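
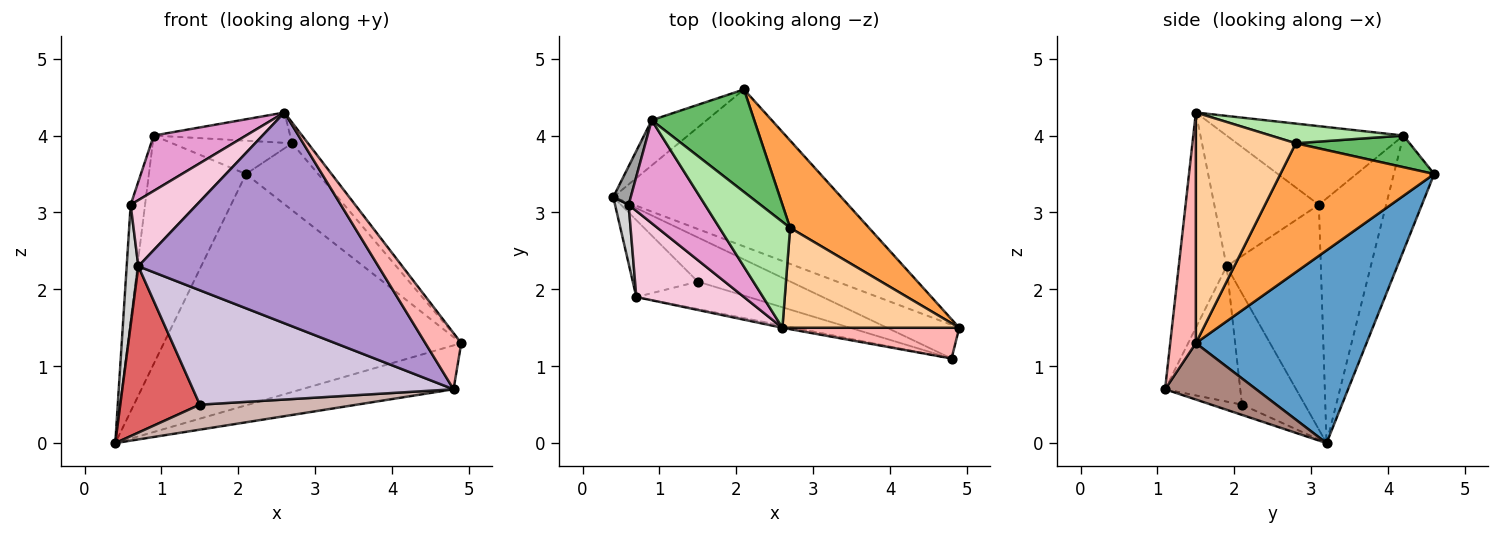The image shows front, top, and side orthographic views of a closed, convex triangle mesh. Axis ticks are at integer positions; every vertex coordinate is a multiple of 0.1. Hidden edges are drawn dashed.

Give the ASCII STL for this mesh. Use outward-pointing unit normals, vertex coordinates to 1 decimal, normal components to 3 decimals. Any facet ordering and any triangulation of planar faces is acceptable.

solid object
 facet normal 0.429 0.747 -0.507
  outer loop
   vertex 2.1 4.6 3.5
   vertex 4.9 1.5 1.3
   vertex 0.4 3.2 0.0
  endloop
 endfacet
 facet normal -0.378 0.908 -0.180
  outer loop
   vertex 0.9 4.2 4.0
   vertex 2.1 4.6 3.5
   vertex 0.4 3.2 0.0
  endloop
 endfacet
 facet normal 0.792 0.372 0.484
  outer loop
   vertex 2.7 2.8 3.9
   vertex 4.9 1.5 1.3
   vertex 2.1 4.6 3.5
  endloop
 endfacet
 facet normal 0.787 0.125 0.604
  outer loop
   vertex 2.7 2.8 3.9
   vertex 2.6 1.5 4.3
   vertex 4.9 1.5 1.3
  endloop
 endfacet
 facet normal 0.281 0.297 0.913
  outer loop
   vertex 2.7 2.8 3.9
   vertex 2.1 4.6 3.5
   vertex 0.9 4.2 4.0
  endloop
 endfacet
 facet normal 0.258 0.266 0.929
  outer loop
   vertex 2.7 2.8 3.9
   vertex 0.9 4.2 4.0
   vertex 2.6 1.5 4.3
  endloop
 endfacet
 facet normal -0.583 -0.738 -0.341
  outer loop
   vertex 1.5 2.1 0.5
   vertex 0.7 1.9 2.3
   vertex 0.4 3.2 0.0
  endloop
 endfacet
 facet normal 0.531 -0.743 0.407
  outer loop
   vertex 4.8 1.1 0.7
   vertex 4.9 1.5 1.3
   vertex 2.6 1.5 4.3
  endloop
 endfacet
 facet normal -0.195 -0.981 -0.010
  outer loop
   vertex 4.8 1.1 0.7
   vertex 2.6 1.5 4.3
   vertex 0.7 1.9 2.3
  endloop
 endfacet
 facet normal -0.270 -0.936 -0.224
  outer loop
   vertex 4.8 1.1 0.7
   vertex 0.7 1.9 2.3
   vertex 1.5 2.1 0.5
  endloop
 endfacet
 facet normal 0.429 0.717 -0.549
  outer loop
   vertex 4.8 1.1 0.7
   vertex 0.4 3.2 0.0
   vertex 4.9 1.5 1.3
  endloop
 endfacet
 facet normal -0.096 -0.490 -0.867
  outer loop
   vertex 4.8 1.1 0.7
   vertex 1.5 2.1 0.5
   vertex 0.4 3.2 0.0
  endloop
 endfacet
 facet normal -0.672 -0.351 0.652
  outer loop
   vertex 0.6 3.1 3.1
   vertex 2.6 1.5 4.3
   vertex 0.9 4.2 4.0
  endloop
 endfacet
 facet normal -0.694 -0.439 0.571
  outer loop
   vertex 0.6 3.1 3.1
   vertex 0.7 1.9 2.3
   vertex 2.6 1.5 4.3
  endloop
 endfacet
 facet normal -0.975 0.209 0.070
  outer loop
   vertex 0.6 3.1 3.1
   vertex 0.9 4.2 4.0
   vertex 0.4 3.2 0.0
  endloop
 endfacet
 facet normal -0.991 -0.123 0.060
  outer loop
   vertex 0.6 3.1 3.1
   vertex 0.4 3.2 0.0
   vertex 0.7 1.9 2.3
  endloop
 endfacet
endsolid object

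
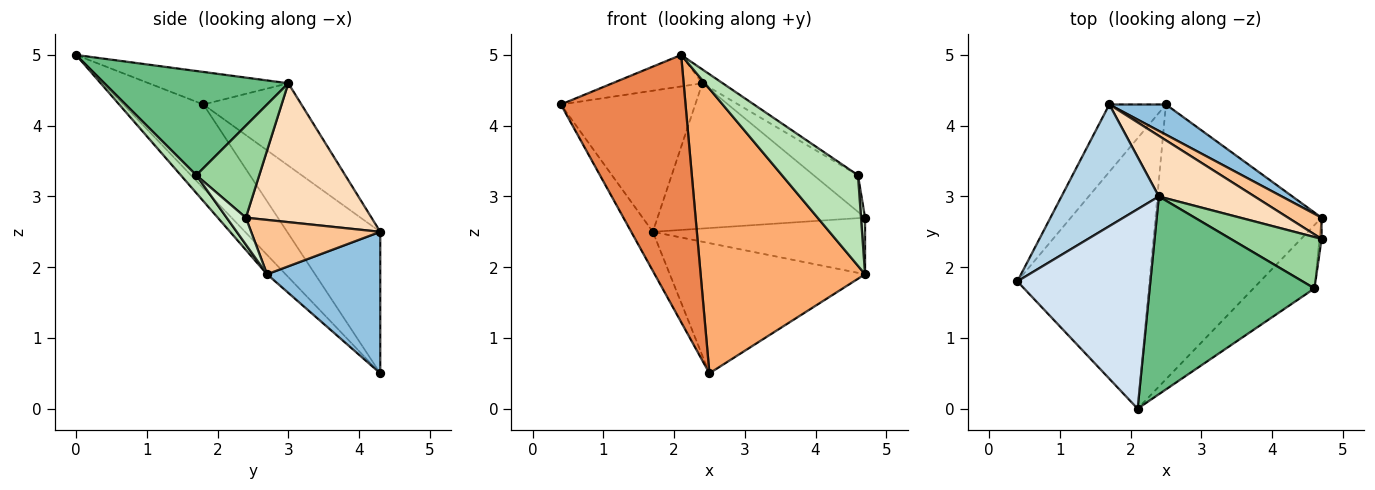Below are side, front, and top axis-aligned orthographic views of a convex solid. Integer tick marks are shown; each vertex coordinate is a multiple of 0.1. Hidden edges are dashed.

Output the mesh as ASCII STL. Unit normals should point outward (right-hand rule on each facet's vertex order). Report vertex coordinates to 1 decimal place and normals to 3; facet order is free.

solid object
 facet normal -0.908 0.211 -0.363
  outer loop
   vertex 2.5 4.3 0.5
   vertex 0.4 1.8 4.3
   vertex 1.7 4.3 2.5
  endloop
 endfacet
 facet normal 0.492 0.848 0.197
  outer loop
   vertex 2.5 4.3 0.5
   vertex 1.7 4.3 2.5
   vertex 4.7 2.7 1.9
  endloop
 endfacet
 facet normal -0.484 0.663 0.572
  outer loop
   vertex 2.4 3.0 4.6
   vertex 1.7 4.3 2.5
   vertex 0.4 1.8 4.3
  endloop
 endfacet
 facet normal -0.235 0.152 0.960
  outer loop
   vertex 2.1 0.0 5.0
   vertex 2.4 3.0 4.6
   vertex 0.4 1.8 4.3
  endloop
 endfacet
 facet normal -0.411 -0.641 -0.649
  outer loop
   vertex 2.1 0.0 5.0
   vertex 0.4 1.8 4.3
   vertex 2.5 4.3 0.5
  endloop
 endfacet
 facet normal -0.081 -0.717 -0.692
  outer loop
   vertex 2.1 0.0 5.0
   vertex 2.5 4.3 0.5
   vertex 4.7 2.7 1.9
  endloop
 endfacet
 facet normal 0.495 0.814 0.305
  outer loop
   vertex 4.7 2.4 2.7
   vertex 4.7 2.7 1.9
   vertex 1.7 4.3 2.5
  endloop
 endfacet
 facet normal 0.488 0.806 0.336
  outer loop
   vertex 4.7 2.4 2.7
   vertex 1.7 4.3 2.5
   vertex 2.4 3.0 4.6
  endloop
 endfacet
 facet normal 0.534 0.059 0.844
  outer loop
   vertex 4.6 1.7 3.3
   vertex 2.4 3.0 4.6
   vertex 2.1 0.0 5.0
  endloop
 endfacet
 facet normal 0.636 0.448 0.628
  outer loop
   vertex 4.6 1.7 3.3
   vertex 4.7 2.4 2.7
   vertex 2.4 3.0 4.6
  endloop
 endfacet
 facet normal 0.165 -0.808 -0.565
  outer loop
   vertex 4.6 1.7 3.3
   vertex 2.1 0.0 5.0
   vertex 4.7 2.7 1.9
  endloop
 endfacet
 facet normal 0.976 -0.205 -0.077
  outer loop
   vertex 4.6 1.7 3.3
   vertex 4.7 2.7 1.9
   vertex 4.7 2.4 2.7
  endloop
 endfacet
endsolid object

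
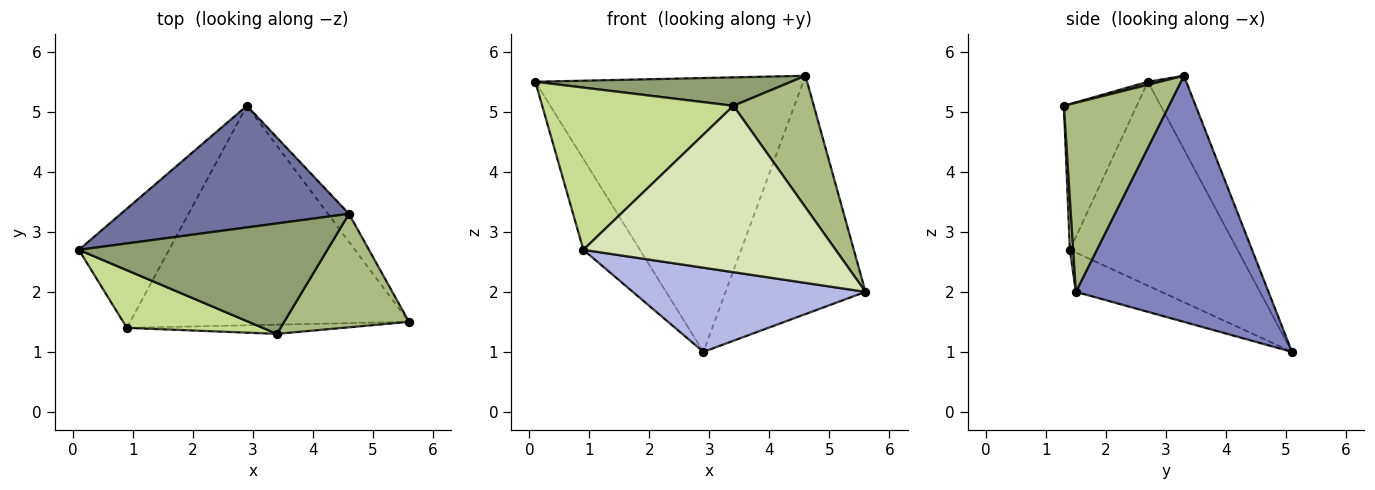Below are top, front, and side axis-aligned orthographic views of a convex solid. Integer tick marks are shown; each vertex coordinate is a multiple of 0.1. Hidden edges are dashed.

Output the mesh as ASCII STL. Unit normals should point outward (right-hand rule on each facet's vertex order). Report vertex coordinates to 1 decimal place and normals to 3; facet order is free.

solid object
 facet normal -0.130 0.906 0.403
  outer loop
   vertex 4.6 3.3 5.6
   vertex 2.9 5.1 1.0
   vertex 0.1 2.7 5.5
  endloop
 endfacet
 facet normal 0.807 0.586 -0.069
  outer loop
   vertex 4.6 3.3 5.6
   vertex 5.6 1.5 2.0
   vertex 2.9 5.1 1.0
  endloop
 endfacet
 facet normal -0.874 0.295 -0.387
  outer loop
   vertex 0.9 1.4 2.7
   vertex 0.1 2.7 5.5
   vertex 2.9 5.1 1.0
  endloop
 endfacet
 facet normal -0.130 -0.355 -0.926
  outer loop
   vertex 0.9 1.4 2.7
   vertex 2.9 5.1 1.0
   vertex 5.6 1.5 2.0
  endloop
 endfacet
 facet normal 0.012 -0.249 0.968
  outer loop
   vertex 3.4 1.3 5.1
   vertex 4.6 3.3 5.6
   vertex 0.1 2.7 5.5
  endloop
 endfacet
 facet normal 0.703 -0.538 0.464
  outer loop
   vertex 3.4 1.3 5.1
   vertex 5.6 1.5 2.0
   vertex 4.6 3.3 5.6
  endloop
 endfacet
 facet normal -0.338 -0.887 0.315
  outer loop
   vertex 3.4 1.3 5.1
   vertex 0.1 2.7 5.5
   vertex 0.9 1.4 2.7
  endloop
 endfacet
 facet normal 0.013 -0.998 -0.055
  outer loop
   vertex 3.4 1.3 5.1
   vertex 0.9 1.4 2.7
   vertex 5.6 1.5 2.0
  endloop
 endfacet
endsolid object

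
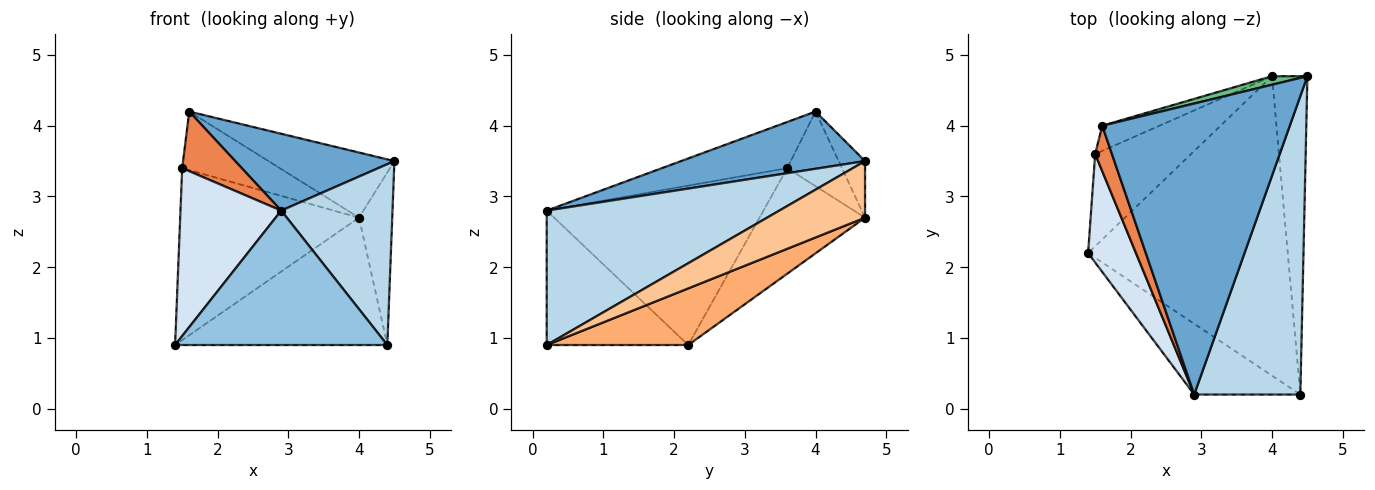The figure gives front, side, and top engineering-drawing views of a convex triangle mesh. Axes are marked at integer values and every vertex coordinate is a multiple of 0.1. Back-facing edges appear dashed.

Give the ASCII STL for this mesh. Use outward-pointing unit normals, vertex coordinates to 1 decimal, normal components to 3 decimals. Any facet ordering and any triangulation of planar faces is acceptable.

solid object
 facet normal 0.283 -0.245 0.927
  outer loop
   vertex 1.6 4.0 4.2
   vertex 2.9 0.2 2.8
   vertex 4.5 4.7 3.5
  endloop
 endfacet
 facet normal -0.508 -0.762 -0.401
  outer loop
   vertex 4.4 0.2 0.9
   vertex 2.9 0.2 2.8
   vertex 1.4 2.2 0.9
  endloop
 endfacet
 facet normal 0.735 -0.351 0.580
  outer loop
   vertex 4.4 0.2 0.9
   vertex 4.5 4.7 3.5
   vertex 2.9 0.2 2.8
  endloop
 endfacet
 facet normal -0.875 -0.407 0.263
  outer loop
   vertex 1.5 3.6 3.4
   vertex 1.4 2.2 0.9
   vertex 2.9 0.2 2.8
  endloop
 endfacet
 facet normal -0.858 -0.408 0.311
  outer loop
   vertex 1.5 3.6 3.4
   vertex 2.9 0.2 2.8
   vertex 1.6 4.0 4.2
  endloop
 endfacet
 facet normal 0.252 0.379 -0.890
  outer loop
   vertex 4.0 4.7 2.7
   vertex 4.4 0.2 0.9
   vertex 1.4 2.2 0.9
  endloop
 endfacet
 facet normal 0.815 0.276 -0.509
  outer loop
   vertex 4.0 4.7 2.7
   vertex 4.5 4.7 3.5
   vertex 4.4 0.2 0.9
  endloop
 endfacet
 facet normal -0.461 0.782 -0.419
  outer loop
   vertex 4.0 4.7 2.7
   vertex 1.4 2.2 0.9
   vertex 1.5 3.6 3.4
  endloop
 endfacet
 facet normal -0.204 0.971 0.127
  outer loop
   vertex 4.0 4.7 2.7
   vertex 1.6 4.0 4.2
   vertex 4.5 4.7 3.5
  endloop
 endfacet
 facet normal -0.458 0.817 -0.351
  outer loop
   vertex 4.0 4.7 2.7
   vertex 1.5 3.6 3.4
   vertex 1.6 4.0 4.2
  endloop
 endfacet
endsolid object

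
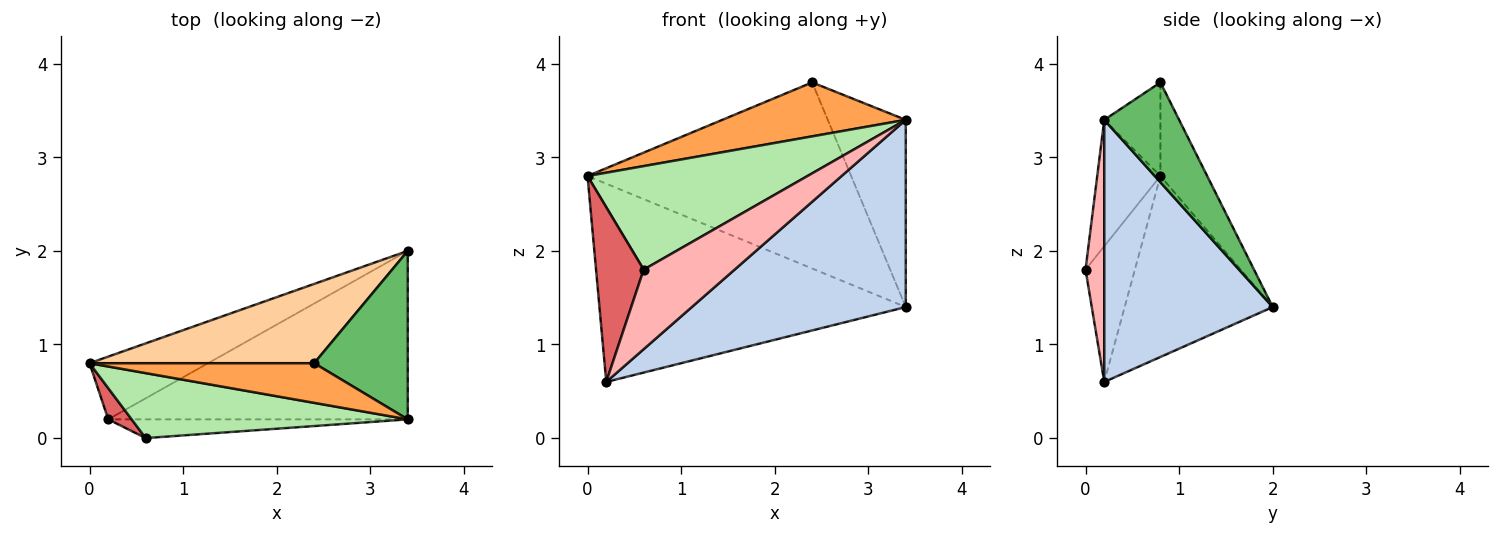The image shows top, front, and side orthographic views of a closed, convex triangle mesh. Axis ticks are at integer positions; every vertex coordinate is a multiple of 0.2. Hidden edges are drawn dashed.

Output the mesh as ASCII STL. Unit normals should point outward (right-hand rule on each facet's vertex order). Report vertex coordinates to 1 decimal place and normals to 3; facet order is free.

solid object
 facet normal -0.418 0.866 -0.274
  outer loop
   vertex 0.2 0.2 0.6
   vertex 0.0 0.8 2.8
   vertex 3.4 2.0 1.4
  endloop
 endfacet
 facet normal 0.505 -0.641 -0.577
  outer loop
   vertex 0.2 0.2 0.6
   vertex 3.4 2.0 1.4
   vertex 3.4 0.2 3.4
  endloop
 endfacet
 facet normal -0.240 -0.782 0.575
  outer loop
   vertex 2.4 0.8 3.8
   vertex 0.0 0.8 2.8
   vertex 3.4 0.2 3.4
  endloop
 endfacet
 facet normal -0.161 0.908 0.387
  outer loop
   vertex 2.4 0.8 3.8
   vertex 3.4 2.0 1.4
   vertex 0.0 0.8 2.8
  endloop
 endfacet
 facet normal 0.581 0.605 0.545
  outer loop
   vertex 2.4 0.8 3.8
   vertex 3.4 0.2 3.4
   vertex 3.4 2.0 1.4
  endloop
 endfacet
 facet normal -0.236 -0.823 0.517
  outer loop
   vertex 0.6 0.0 1.8
   vertex 3.4 0.2 3.4
   vertex 0.0 0.8 2.8
  endloop
 endfacet
 facet normal -0.714 -0.689 0.123
  outer loop
   vertex 0.6 0.0 1.8
   vertex 0.0 0.8 2.8
   vertex 0.2 0.2 0.6
  endloop
 endfacet
 facet normal 0.197 -0.954 -0.225
  outer loop
   vertex 0.6 0.0 1.8
   vertex 0.2 0.2 0.6
   vertex 3.4 0.2 3.4
  endloop
 endfacet
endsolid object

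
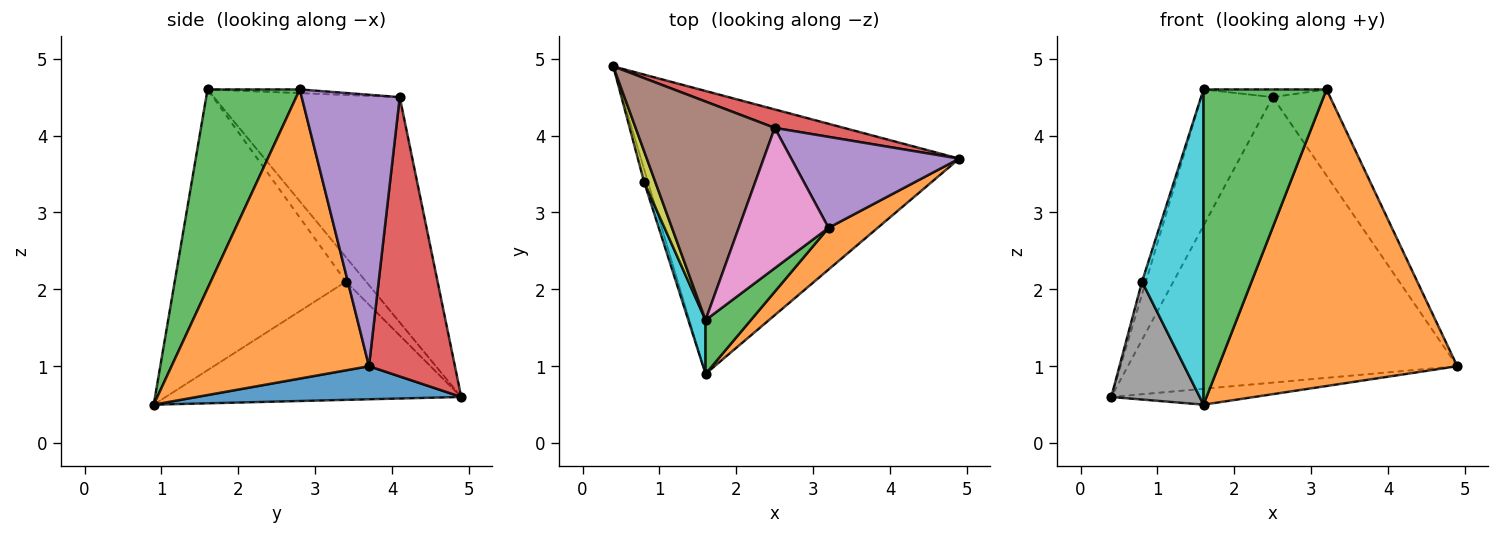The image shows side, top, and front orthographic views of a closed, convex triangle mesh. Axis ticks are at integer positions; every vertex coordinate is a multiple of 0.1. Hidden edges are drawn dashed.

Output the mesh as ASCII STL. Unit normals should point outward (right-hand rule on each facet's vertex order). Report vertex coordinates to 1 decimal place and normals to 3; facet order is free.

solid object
 facet normal 0.103 0.056 -0.993
  outer loop
   vertex 1.6 0.9 0.5
   vertex 0.4 4.9 0.6
   vertex 4.9 3.7 1.0
  endloop
 endfacet
 facet normal 0.634 -0.766 0.108
  outer loop
   vertex 3.2 2.8 4.6
   vertex 1.6 0.9 0.5
   vertex 4.9 3.7 1.0
  endloop
 endfacet
 facet normal 0.594 -0.793 0.135
  outer loop
   vertex 1.6 1.6 4.6
   vertex 1.6 0.9 0.5
   vertex 3.2 2.8 4.6
  endloop
 endfacet
 facet normal 0.252 0.966 0.062
  outer loop
   vertex 2.5 4.1 4.5
   vertex 4.9 3.7 1.0
   vertex 0.4 4.9 0.6
  endloop
 endfacet
 facet normal 0.761 0.446 0.471
  outer loop
   vertex 2.5 4.1 4.5
   vertex 3.2 2.8 4.6
   vertex 4.9 3.7 1.0
  endloop
 endfacet
 facet normal -0.809 0.311 0.499
  outer loop
   vertex 2.5 4.1 4.5
   vertex 0.4 4.9 0.6
   vertex 1.6 1.6 4.6
  endloop
 endfacet
 facet normal -0.041 0.055 0.998
  outer loop
   vertex 2.5 4.1 4.5
   vertex 1.6 1.6 4.6
   vertex 3.2 2.8 4.6
  endloop
 endfacet
 facet normal -0.958 -0.286 -0.031
  outer loop
   vertex 0.8 3.4 2.1
   vertex 0.4 4.9 0.6
   vertex 1.6 0.9 0.5
  endloop
 endfacet
 facet normal -0.896 0.171 0.410
  outer loop
   vertex 0.8 3.4 2.1
   vertex 1.6 1.6 4.6
   vertex 0.4 4.9 0.6
  endloop
 endfacet
 facet normal -0.940 -0.338 0.058
  outer loop
   vertex 0.8 3.4 2.1
   vertex 1.6 0.9 0.5
   vertex 1.6 1.6 4.6
  endloop
 endfacet
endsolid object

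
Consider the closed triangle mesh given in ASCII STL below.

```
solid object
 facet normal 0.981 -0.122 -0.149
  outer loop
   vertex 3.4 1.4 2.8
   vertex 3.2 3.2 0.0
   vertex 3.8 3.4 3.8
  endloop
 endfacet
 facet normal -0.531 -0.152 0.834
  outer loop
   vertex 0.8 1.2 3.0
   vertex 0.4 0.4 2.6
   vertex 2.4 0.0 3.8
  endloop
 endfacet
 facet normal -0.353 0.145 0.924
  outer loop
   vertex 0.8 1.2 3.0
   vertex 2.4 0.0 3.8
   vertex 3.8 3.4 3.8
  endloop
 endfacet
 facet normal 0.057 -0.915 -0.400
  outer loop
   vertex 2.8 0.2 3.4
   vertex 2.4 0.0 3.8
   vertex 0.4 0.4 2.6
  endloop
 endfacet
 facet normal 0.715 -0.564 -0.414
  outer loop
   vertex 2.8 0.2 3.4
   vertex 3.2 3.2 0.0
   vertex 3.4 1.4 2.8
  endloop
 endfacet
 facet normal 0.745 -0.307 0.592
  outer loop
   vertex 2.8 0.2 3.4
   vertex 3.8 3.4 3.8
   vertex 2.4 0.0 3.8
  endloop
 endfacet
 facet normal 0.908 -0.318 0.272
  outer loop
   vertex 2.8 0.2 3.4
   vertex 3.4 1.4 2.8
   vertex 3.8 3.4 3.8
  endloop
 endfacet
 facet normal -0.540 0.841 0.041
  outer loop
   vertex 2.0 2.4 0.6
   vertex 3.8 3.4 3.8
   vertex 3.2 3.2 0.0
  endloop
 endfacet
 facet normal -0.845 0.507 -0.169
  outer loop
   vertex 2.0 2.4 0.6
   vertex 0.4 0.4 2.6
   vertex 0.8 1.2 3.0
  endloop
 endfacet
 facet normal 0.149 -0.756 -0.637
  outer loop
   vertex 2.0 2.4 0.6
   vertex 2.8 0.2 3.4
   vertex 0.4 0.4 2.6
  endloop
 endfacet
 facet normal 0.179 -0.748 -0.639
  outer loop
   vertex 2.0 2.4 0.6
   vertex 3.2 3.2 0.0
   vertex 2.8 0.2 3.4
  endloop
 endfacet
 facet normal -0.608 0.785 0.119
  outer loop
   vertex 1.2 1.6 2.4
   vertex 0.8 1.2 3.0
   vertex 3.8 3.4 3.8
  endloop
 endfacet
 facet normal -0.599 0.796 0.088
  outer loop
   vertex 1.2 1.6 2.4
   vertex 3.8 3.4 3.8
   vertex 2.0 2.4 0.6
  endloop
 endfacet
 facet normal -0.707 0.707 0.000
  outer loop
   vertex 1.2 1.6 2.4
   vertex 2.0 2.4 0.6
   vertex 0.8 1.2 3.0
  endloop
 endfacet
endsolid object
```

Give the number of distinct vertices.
9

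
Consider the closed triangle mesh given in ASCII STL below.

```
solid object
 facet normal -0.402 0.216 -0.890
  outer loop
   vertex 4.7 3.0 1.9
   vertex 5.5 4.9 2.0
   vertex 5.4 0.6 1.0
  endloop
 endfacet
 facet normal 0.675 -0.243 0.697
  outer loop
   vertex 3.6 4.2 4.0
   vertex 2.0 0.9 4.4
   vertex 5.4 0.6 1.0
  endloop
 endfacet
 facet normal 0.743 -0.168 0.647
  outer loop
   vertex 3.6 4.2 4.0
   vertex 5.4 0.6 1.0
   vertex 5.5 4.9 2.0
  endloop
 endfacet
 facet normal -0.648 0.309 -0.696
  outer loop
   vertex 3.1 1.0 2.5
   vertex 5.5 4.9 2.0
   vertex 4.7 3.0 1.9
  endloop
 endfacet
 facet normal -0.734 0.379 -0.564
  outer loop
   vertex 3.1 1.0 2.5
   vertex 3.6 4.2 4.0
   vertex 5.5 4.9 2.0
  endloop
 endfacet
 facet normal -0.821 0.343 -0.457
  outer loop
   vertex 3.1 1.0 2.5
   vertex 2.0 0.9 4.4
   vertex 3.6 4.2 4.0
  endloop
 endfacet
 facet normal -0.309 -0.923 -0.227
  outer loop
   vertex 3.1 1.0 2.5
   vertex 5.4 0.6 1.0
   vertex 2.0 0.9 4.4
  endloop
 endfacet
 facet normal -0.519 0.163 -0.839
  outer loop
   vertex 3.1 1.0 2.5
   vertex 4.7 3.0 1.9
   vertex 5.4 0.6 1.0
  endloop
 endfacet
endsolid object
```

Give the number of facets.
8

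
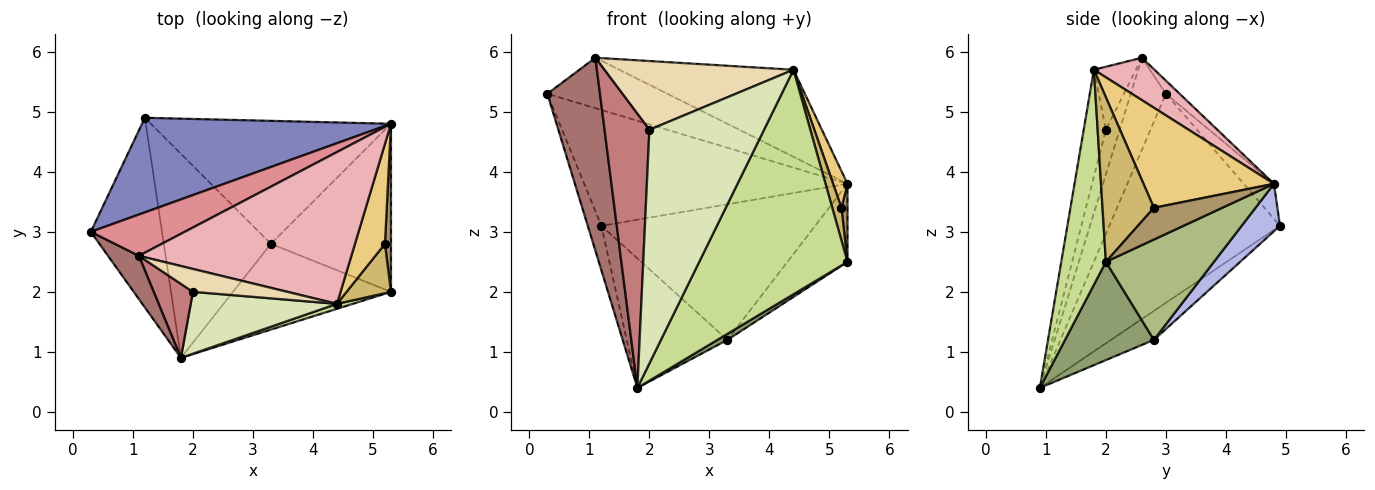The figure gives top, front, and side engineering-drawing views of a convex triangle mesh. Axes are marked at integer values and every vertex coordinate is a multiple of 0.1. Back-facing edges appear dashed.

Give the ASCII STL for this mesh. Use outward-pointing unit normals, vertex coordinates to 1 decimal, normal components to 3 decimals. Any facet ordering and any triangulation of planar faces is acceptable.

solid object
 facet normal -0.944 0.075 -0.321
  outer loop
   vertex 1.8 0.9 0.4
   vertex 0.3 3.0 5.3
   vertex 1.2 4.9 3.1
  endloop
 endfacet
 facet normal -0.089 0.772 0.630
  outer loop
   vertex 5.3 4.8 3.8
   vertex 1.2 4.9 3.1
   vertex 0.3 3.0 5.3
  endloop
 endfacet
 facet normal -0.223 0.522 -0.823
  outer loop
   vertex 3.3 2.8 1.2
   vertex 1.8 0.9 0.4
   vertex 1.2 4.9 3.1
  endloop
 endfacet
 facet normal 0.132 0.734 -0.666
  outer loop
   vertex 3.3 2.8 1.2
   vertex 1.2 4.9 3.1
   vertex 5.3 4.8 3.8
  endloop
 endfacet
 facet normal 0.527 -0.059 -0.848
  outer loop
   vertex 3.3 2.8 1.2
   vertex 5.3 2.0 2.5
   vertex 1.8 0.9 0.4
  endloop
 endfacet
 facet normal 0.604 0.336 -0.723
  outer loop
   vertex 3.3 2.8 1.2
   vertex 5.3 4.8 3.8
   vertex 5.3 2.0 2.5
  endloop
 endfacet
 facet normal 0.288 -0.957 0.021
  outer loop
   vertex 4.4 1.8 5.7
   vertex 1.8 0.9 0.4
   vertex 5.3 2.0 2.5
  endloop
 endfacet
 facet normal -0.184 -0.950 0.252
  outer loop
   vertex 4.4 1.8 5.7
   vertex 2.0 2.0 4.7
   vertex 1.8 0.9 0.4
  endloop
 endfacet
 facet normal 0.979 -0.086 0.185
  outer loop
   vertex 5.2 2.8 3.4
   vertex 5.3 2.0 2.5
   vertex 5.3 4.8 3.8
  endloop
 endfacet
 facet normal 0.951 -0.170 0.257
  outer loop
   vertex 5.2 2.8 3.4
   vertex 4.4 1.8 5.7
   vertex 5.3 2.0 2.5
  endloop
 endfacet
 facet normal 0.953 -0.105 0.286
  outer loop
   vertex 5.2 2.8 3.4
   vertex 5.3 4.8 3.8
   vertex 4.4 1.8 5.7
  endloop
 endfacet
 facet normal -0.206 -0.928 0.309
  outer loop
   vertex 1.1 2.6 5.9
   vertex 2.0 2.0 4.7
   vertex 4.4 1.8 5.7
  endloop
 endfacet
 facet normal -0.546 -0.817 0.183
  outer loop
   vertex 1.1 2.6 5.9
   vertex 0.3 3.0 5.3
   vertex 1.8 0.9 0.4
  endloop
 endfacet
 facet normal -0.284 -0.926 0.250
  outer loop
   vertex 1.1 2.6 5.9
   vertex 1.8 0.9 0.4
   vertex 2.0 2.0 4.7
  endloop
 endfacet
 facet normal -0.088 0.771 0.631
  outer loop
   vertex 1.1 2.6 5.9
   vertex 5.3 4.8 3.8
   vertex 0.3 3.0 5.3
  endloop
 endfacet
 facet normal 0.171 0.490 0.855
  outer loop
   vertex 1.1 2.6 5.9
   vertex 4.4 1.8 5.7
   vertex 5.3 4.8 3.8
  endloop
 endfacet
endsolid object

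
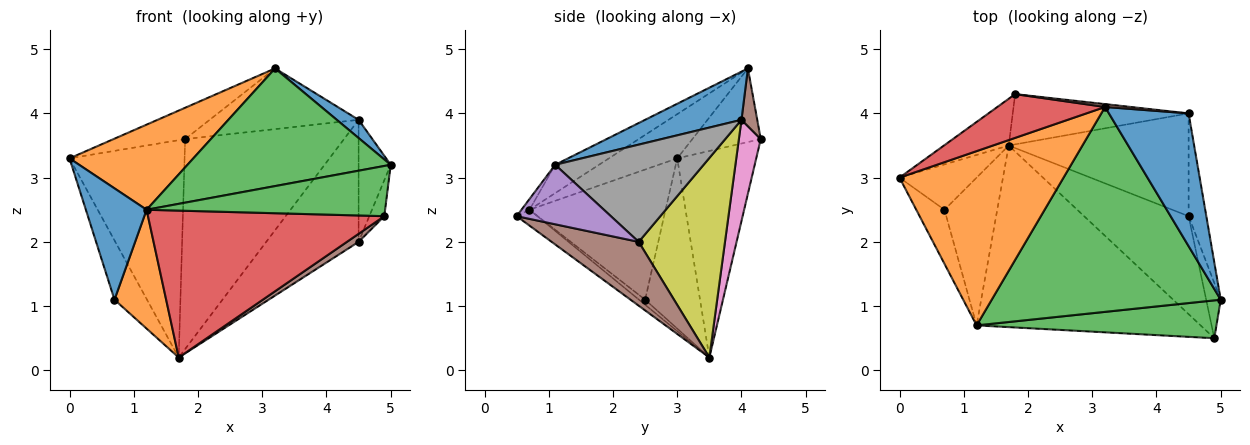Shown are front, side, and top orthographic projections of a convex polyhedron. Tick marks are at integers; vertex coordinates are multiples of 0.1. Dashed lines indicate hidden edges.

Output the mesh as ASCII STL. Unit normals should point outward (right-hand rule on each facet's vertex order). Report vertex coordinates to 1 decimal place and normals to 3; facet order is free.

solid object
 facet normal 0.514 -0.117 0.850
  outer loop
   vertex 4.5 4.0 3.9
   vertex 3.2 4.1 4.7
   vertex 5.0 1.1 3.2
  endloop
 endfacet
 facet normal -0.235 -0.427 0.873
  outer loop
   vertex 1.2 0.7 2.5
   vertex 3.2 4.1 4.7
   vertex 0.0 3.0 3.3
  endloop
 endfacet
 facet normal -0.107 -0.495 0.862
  outer loop
   vertex 1.2 0.7 2.5
   vertex 5.0 1.1 3.2
   vertex 3.2 4.1 4.7
  endloop
 endfacet
 facet normal -0.486 0.509 0.711
  outer loop
   vertex 1.8 4.3 3.6
   vertex 0.0 3.0 3.3
   vertex 3.2 4.1 4.7
  endloop
 endfacet
 facet normal -0.557 0.812 -0.175
  outer loop
   vertex 1.8 4.3 3.6
   vertex 1.7 3.5 0.2
   vertex 0.0 3.0 3.3
  endloop
 endfacet
 facet normal 0.105 0.993 0.047
  outer loop
   vertex 1.8 4.3 3.6
   vertex 3.2 4.1 4.7
   vertex 4.5 4.0 3.9
  endloop
 endfacet
 facet normal 0.133 0.964 -0.231
  outer loop
   vertex 1.8 4.3 3.6
   vertex 4.5 4.0 3.9
   vertex 1.7 3.5 0.2
  endloop
 endfacet
 facet normal 0.962 0.208 -0.175
  outer loop
   vertex 4.5 2.4 2.0
   vertex 4.5 4.0 3.9
   vertex 5.0 1.1 3.2
  endloop
 endfacet
 facet normal 0.581 0.622 -0.524
  outer loop
   vertex 4.5 2.4 2.0
   vertex 1.7 3.5 0.2
   vertex 4.5 4.0 3.9
  endloop
 endfacet
 facet normal -0.802 0.475 -0.363
  outer loop
   vertex 0.7 2.5 1.1
   vertex 0.0 3.0 3.3
   vertex 1.7 3.5 0.2
  endloop
 endfacet
 facet normal -0.896 -0.400 -0.194
  outer loop
   vertex 0.7 2.5 1.1
   vertex 1.2 0.7 2.5
   vertex 0.0 3.0 3.3
  endloop
 endfacet
 facet normal -0.074 -0.625 -0.777
  outer loop
   vertex 0.7 2.5 1.1
   vertex 1.7 3.5 0.2
   vertex 1.2 0.7 2.5
  endloop
 endfacet
 facet normal -0.027 -0.798 0.602
  outer loop
   vertex 4.9 0.5 2.4
   vertex 5.0 1.1 3.2
   vertex 1.2 0.7 2.5
  endloop
 endfacet
 facet normal -0.055 -0.628 -0.776
  outer loop
   vertex 4.9 0.5 2.4
   vertex 1.2 0.7 2.5
   vertex 1.7 3.5 0.2
  endloop
 endfacet
 facet normal 0.960 0.153 -0.235
  outer loop
   vertex 4.9 0.5 2.4
   vertex 4.5 2.4 2.0
   vertex 5.0 1.1 3.2
  endloop
 endfacet
 facet normal 0.520 -0.070 -0.851
  outer loop
   vertex 4.9 0.5 2.4
   vertex 1.7 3.5 0.2
   vertex 4.5 2.4 2.0
  endloop
 endfacet
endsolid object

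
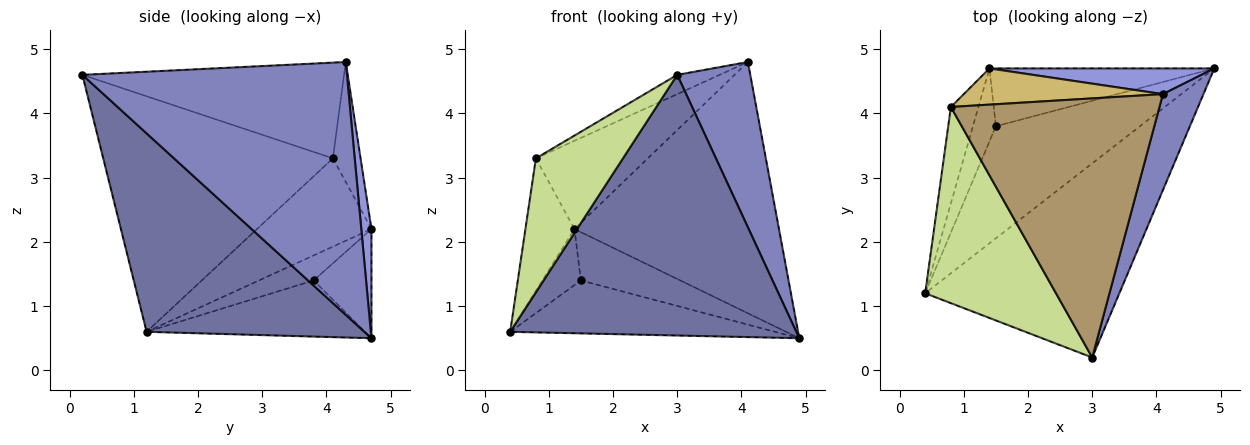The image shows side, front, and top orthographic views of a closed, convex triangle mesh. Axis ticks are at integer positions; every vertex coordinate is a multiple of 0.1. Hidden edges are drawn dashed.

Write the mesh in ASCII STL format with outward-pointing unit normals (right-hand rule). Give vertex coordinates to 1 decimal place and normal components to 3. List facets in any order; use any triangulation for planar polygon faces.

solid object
 facet normal 0.521 -0.685 -0.510
  outer loop
   vertex 3.0 0.2 4.6
   vertex 0.4 1.2 0.6
   vertex 4.9 4.7 0.5
  endloop
 endfacet
 facet normal 0.953 -0.263 0.153
  outer loop
   vertex 4.1 4.3 4.8
   vertex 3.0 0.2 4.6
   vertex 4.9 4.7 0.5
  endloop
 endfacet
 facet normal 0.049 0.994 0.102
  outer loop
   vertex 4.1 4.3 4.8
   vertex 4.9 4.7 0.5
   vertex 1.4 4.7 2.2
  endloop
 endfacet
 facet normal -0.332 0.403 -0.853
  outer loop
   vertex 1.5 3.8 1.4
   vertex 4.9 4.7 0.5
   vertex 0.4 1.2 0.6
  endloop
 endfacet
 facet normal -0.653 0.461 -0.600
  outer loop
   vertex 1.5 3.8 1.4
   vertex 0.4 1.2 0.6
   vertex 1.4 4.7 2.2
  endloop
 endfacet
 facet normal -0.349 0.601 -0.719
  outer loop
   vertex 1.5 3.8 1.4
   vertex 1.4 4.7 2.2
   vertex 4.9 4.7 0.5
  endloop
 endfacet
 facet normal -0.830 -0.315 0.461
  outer loop
   vertex 0.8 4.1 3.3
   vertex 0.4 1.2 0.6
   vertex 3.0 0.2 4.6
  endloop
 endfacet
 facet normal -0.884 0.378 -0.276
  outer loop
   vertex 0.8 4.1 3.3
   vertex 1.4 4.7 2.2
   vertex 0.4 1.2 0.6
  endloop
 endfacet
 facet normal -0.416 0.067 0.907
  outer loop
   vertex 0.8 4.1 3.3
   vertex 3.0 0.2 4.6
   vertex 4.1 4.3 4.8
  endloop
 endfacet
 facet normal -0.223 0.902 0.370
  outer loop
   vertex 0.8 4.1 3.3
   vertex 4.1 4.3 4.8
   vertex 1.4 4.7 2.2
  endloop
 endfacet
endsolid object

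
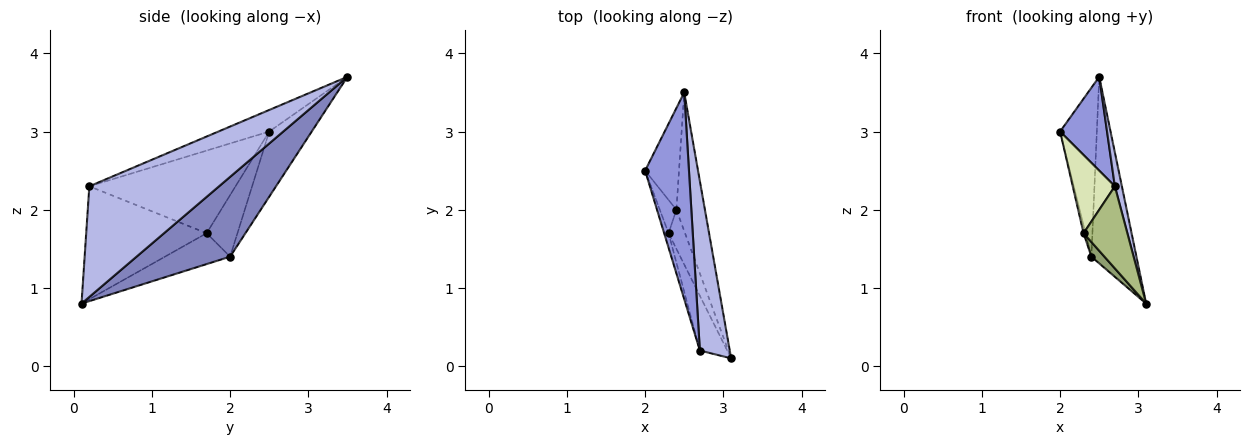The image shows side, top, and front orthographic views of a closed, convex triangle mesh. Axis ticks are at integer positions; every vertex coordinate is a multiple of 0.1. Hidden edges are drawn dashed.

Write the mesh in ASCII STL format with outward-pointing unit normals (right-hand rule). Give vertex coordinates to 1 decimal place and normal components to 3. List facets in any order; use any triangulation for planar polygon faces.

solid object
 facet normal -0.704 0.608 -0.366
  outer loop
   vertex 2.4 2.0 1.4
   vertex 2.0 2.5 3.0
   vertex 2.5 3.5 3.7
  endloop
 endfacet
 facet normal 0.858 0.413 -0.307
  outer loop
   vertex 2.4 2.0 1.4
   vertex 2.5 3.5 3.7
   vertex 3.1 0.1 0.8
  endloop
 endfacet
 facet normal -0.409 -0.377 0.831
  outer loop
   vertex 2.7 0.2 2.3
   vertex 2.5 3.5 3.7
   vertex 2.0 2.5 3.0
  endloop
 endfacet
 facet normal 0.964 -0.052 0.261
  outer loop
   vertex 2.7 0.2 2.3
   vertex 3.1 0.1 0.8
   vertex 2.5 3.5 3.7
  endloop
 endfacet
 facet normal -0.869 -0.174 -0.463
  outer loop
   vertex 2.3 1.7 1.7
   vertex 2.4 2.0 1.4
   vertex 3.1 0.1 0.8
  endloop
 endfacet
 facet normal -0.916 -0.333 -0.222
  outer loop
   vertex 2.3 1.7 1.7
   vertex 3.1 0.1 0.8
   vertex 2.7 0.2 2.3
  endloop
 endfacet
 facet normal -0.964 0.061 -0.260
  outer loop
   vertex 2.3 1.7 1.7
   vertex 2.0 2.5 3.0
   vertex 2.4 2.0 1.4
  endloop
 endfacet
 facet normal -0.960 -0.276 -0.051
  outer loop
   vertex 2.3 1.7 1.7
   vertex 2.7 0.2 2.3
   vertex 2.0 2.5 3.0
  endloop
 endfacet
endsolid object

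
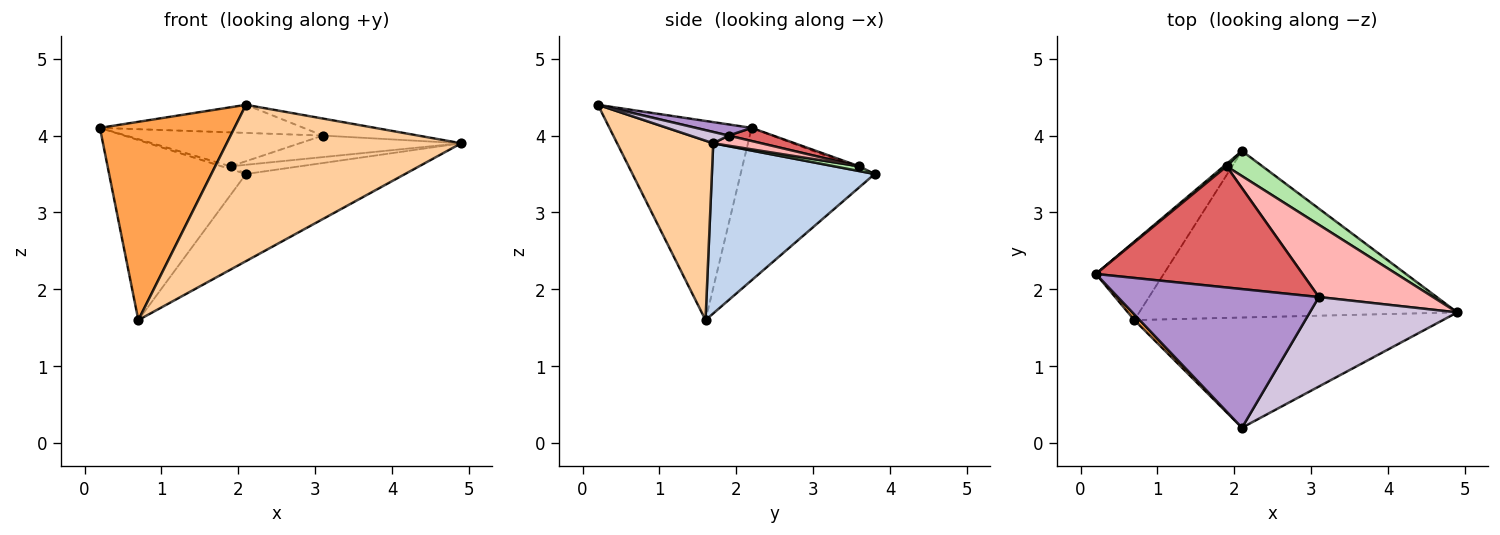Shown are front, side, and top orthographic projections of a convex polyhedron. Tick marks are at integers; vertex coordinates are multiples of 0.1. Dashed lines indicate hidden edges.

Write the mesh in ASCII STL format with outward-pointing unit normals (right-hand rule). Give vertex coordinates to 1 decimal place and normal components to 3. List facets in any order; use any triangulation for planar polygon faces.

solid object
 facet normal -0.668 0.682 -0.297
  outer loop
   vertex 0.7 1.6 1.6
   vertex 0.2 2.2 4.1
   vertex 2.1 3.8 3.5
  endloop
 endfacet
 facet normal 0.428 0.419 -0.801
  outer loop
   vertex 0.7 1.6 1.6
   vertex 2.1 3.8 3.5
   vertex 4.9 1.7 3.9
  endloop
 endfacet
 facet normal -0.726 -0.687 0.020
  outer loop
   vertex 2.1 0.2 4.4
   vertex 0.2 2.2 4.1
   vertex 0.7 1.6 1.6
  endloop
 endfacet
 facet normal 0.318 -0.775 -0.546
  outer loop
   vertex 2.1 0.2 4.4
   vertex 0.7 1.6 1.6
   vertex 4.9 1.7 3.9
  endloop
 endfacet
 facet normal -0.398 0.697 0.597
  outer loop
   vertex 1.9 3.6 3.6
   vertex 2.1 3.8 3.5
   vertex 0.2 2.2 4.1
  endloop
 endfacet
 facet normal 0.124 0.342 0.931
  outer loop
   vertex 1.9 3.6 3.6
   vertex 4.9 1.7 3.9
   vertex 2.1 3.8 3.5
  endloop
 endfacet
 facet normal 0.061 0.269 0.961
  outer loop
   vertex 3.1 1.9 4.0
   vertex 1.9 3.6 3.6
   vertex 0.2 2.2 4.1
  endloop
 endfacet
 facet normal 0.085 0.284 0.955
  outer loop
   vertex 3.1 1.9 4.0
   vertex 4.9 1.7 3.9
   vertex 1.9 3.6 3.6
  endloop
 endfacet
 facet normal 0.054 0.198 0.979
  outer loop
   vertex 3.1 1.9 4.0
   vertex 0.2 2.2 4.1
   vertex 2.1 0.2 4.4
  endloop
 endfacet
 facet normal 0.075 0.186 0.980
  outer loop
   vertex 3.1 1.9 4.0
   vertex 2.1 0.2 4.4
   vertex 4.9 1.7 3.9
  endloop
 endfacet
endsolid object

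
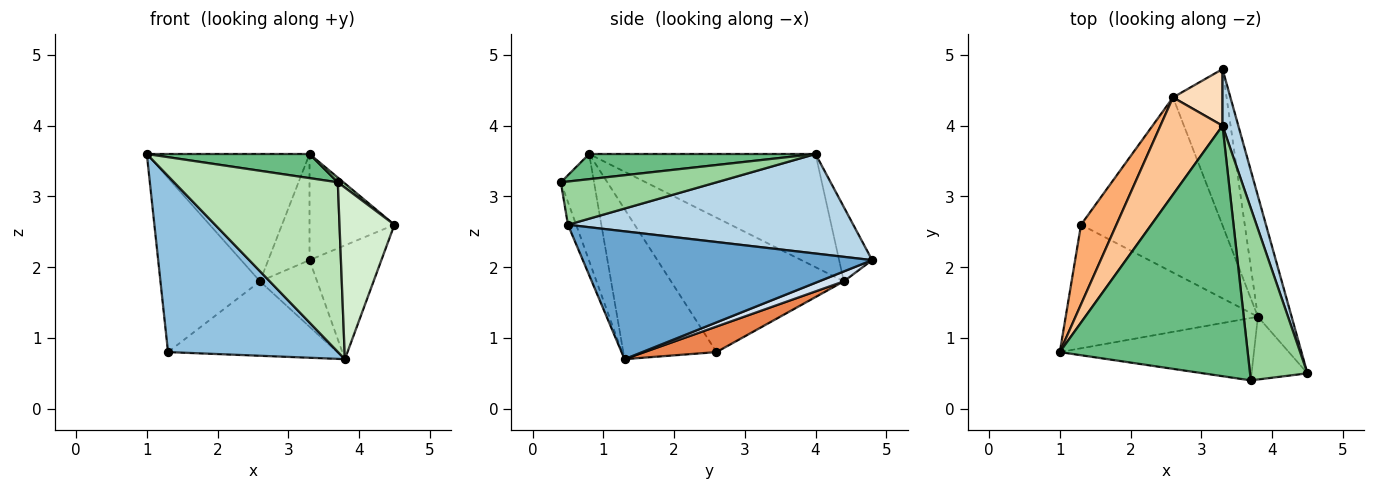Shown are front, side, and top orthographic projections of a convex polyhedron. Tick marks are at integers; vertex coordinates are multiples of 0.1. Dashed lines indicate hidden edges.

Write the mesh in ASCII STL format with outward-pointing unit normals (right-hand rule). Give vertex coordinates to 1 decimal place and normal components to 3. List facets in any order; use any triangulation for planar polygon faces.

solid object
 facet normal 0.940 0.234 -0.248
  outer loop
   vertex 3.8 1.3 0.7
   vertex 3.3 4.8 2.1
   vertex 4.5 0.5 2.6
  endloop
 endfacet
 facet normal -0.409 -0.747 -0.524
  outer loop
   vertex 1.3 2.6 0.8
   vertex 3.8 1.3 0.7
   vertex 1.0 0.8 3.6
  endloop
 endfacet
 facet normal 0.948 0.282 0.150
  outer loop
   vertex 3.3 4.0 3.6
   vertex 4.5 0.5 2.6
   vertex 3.3 4.8 2.1
  endloop
 endfacet
 facet normal 0.168 0.387 -0.907
  outer loop
   vertex 2.6 4.4 1.8
   vertex 3.3 4.8 2.1
   vertex 3.8 1.3 0.7
  endloop
 endfacet
 facet normal 0.164 0.386 -0.908
  outer loop
   vertex 2.6 4.4 1.8
   vertex 3.8 1.3 0.7
   vertex 1.3 2.6 0.8
  endloop
 endfacet
 facet normal -0.845 0.487 0.222
  outer loop
   vertex 2.6 4.4 1.8
   vertex 1.3 2.6 0.8
   vertex 1.0 0.8 3.6
  endloop
 endfacet
 facet normal -0.742 0.533 0.407
  outer loop
   vertex 2.6 4.4 1.8
   vertex 1.0 0.8 3.6
   vertex 3.3 4.0 3.6
  endloop
 endfacet
 facet normal -0.577 0.721 0.384
  outer loop
   vertex 2.6 4.4 1.8
   vertex 3.3 4.0 3.6
   vertex 3.3 4.8 2.1
  endloop
 endfacet
 facet normal 0.132 -0.095 0.987
  outer loop
   vertex 3.7 0.4 3.2
   vertex 3.3 4.0 3.6
   vertex 1.0 0.8 3.6
  endloop
 endfacet
 facet normal 0.602 -0.022 0.798
  outer loop
   vertex 3.7 0.4 3.2
   vertex 4.5 0.5 2.6
   vertex 3.3 4.0 3.6
  endloop
 endfacet
 facet normal -0.187 -0.922 -0.339
  outer loop
   vertex 3.7 0.4 3.2
   vertex 1.0 0.8 3.6
   vertex 3.8 1.3 0.7
  endloop
 endfacet
 facet normal -0.139 -0.930 -0.340
  outer loop
   vertex 3.7 0.4 3.2
   vertex 3.8 1.3 0.7
   vertex 4.5 0.5 2.6
  endloop
 endfacet
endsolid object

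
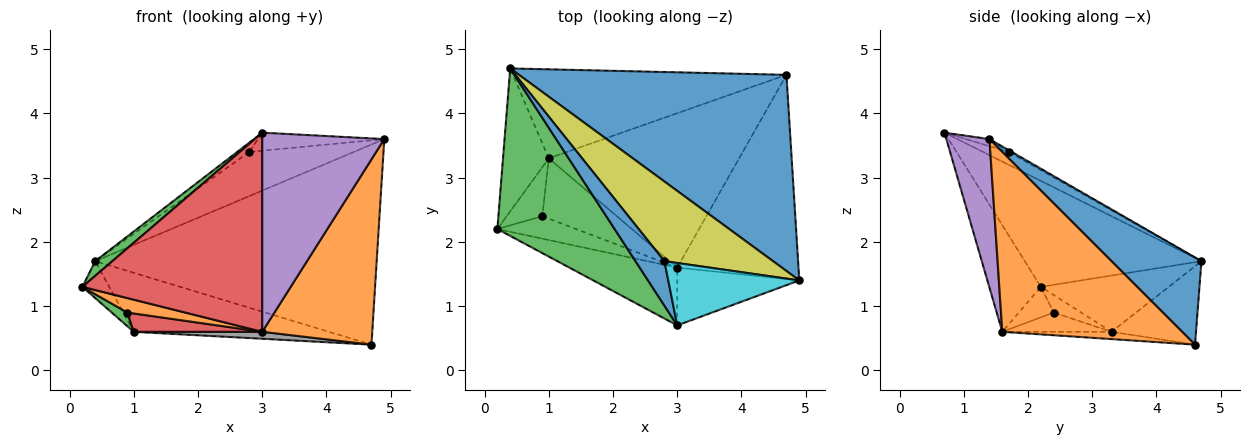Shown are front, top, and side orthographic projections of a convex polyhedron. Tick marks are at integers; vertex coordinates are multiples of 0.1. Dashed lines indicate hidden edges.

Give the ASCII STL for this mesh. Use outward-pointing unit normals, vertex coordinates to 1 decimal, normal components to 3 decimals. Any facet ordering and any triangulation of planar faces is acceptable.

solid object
 facet normal 0.222 0.696 0.682
  outer loop
   vertex 0.4 4.7 1.7
   vertex 4.9 1.4 3.6
   vertex 4.7 4.6 0.4
  endloop
 endfacet
 facet normal 0.740 -0.452 -0.499
  outer loop
   vertex 3.0 1.6 0.6
   vertex 4.7 4.6 0.4
   vertex 4.9 1.4 3.6
  endloop
 endfacet
 facet normal -0.669 -0.065 0.740
  outer loop
   vertex 3.0 0.7 3.7
   vertex 0.4 4.7 1.7
   vertex 0.2 2.2 1.3
  endloop
 endfacet
 facet normal -0.266 -0.926 -0.269
  outer loop
   vertex 3.0 0.7 3.7
   vertex 0.2 2.2 1.3
   vertex 3.0 1.6 0.6
  endloop
 endfacet
 facet normal 0.321 -0.909 -0.264
  outer loop
   vertex 3.0 0.7 3.7
   vertex 3.0 1.6 0.6
   vertex 4.9 1.4 3.6
  endloop
 endfacet
 facet normal -0.766 0.161 -0.623
  outer loop
   vertex 1.0 3.3 0.6
   vertex 0.2 2.2 1.3
   vertex 0.4 4.7 1.7
  endloop
 endfacet
 facet normal -0.233 0.537 -0.811
  outer loop
   vertex 1.0 3.3 0.6
   vertex 0.4 4.7 1.7
   vertex 4.7 4.6 0.4
  endloop
 endfacet
 facet normal -0.038 -0.045 -0.998
  outer loop
   vertex 1.0 3.3 0.6
   vertex 4.7 4.6 0.4
   vertex 3.0 1.6 0.6
  endloop
 endfacet
 facet normal -0.014 0.484 0.875
  outer loop
   vertex 2.8 1.7 3.4
   vertex 4.9 1.4 3.6
   vertex 0.4 4.7 1.7
  endloop
 endfacet
 facet normal -0.052 0.277 0.959
  outer loop
   vertex 2.8 1.7 3.4
   vertex 3.0 0.7 3.7
   vertex 4.9 1.4 3.6
  endloop
 endfacet
 facet normal -0.399 0.189 0.897
  outer loop
   vertex 2.8 1.7 3.4
   vertex 0.4 4.7 1.7
   vertex 3.0 0.7 3.7
  endloop
 endfacet
 facet normal -0.310 -0.514 -0.800
  outer loop
   vertex 0.9 2.4 0.9
   vertex 3.0 1.6 0.6
   vertex 0.2 2.2 1.3
  endloop
 endfacet
 facet normal -0.428 -0.243 -0.871
  outer loop
   vertex 0.9 2.4 0.9
   vertex 0.2 2.2 1.3
   vertex 1.0 3.3 0.6
  endloop
 endfacet
 facet normal -0.240 -0.283 -0.929
  outer loop
   vertex 0.9 2.4 0.9
   vertex 1.0 3.3 0.6
   vertex 3.0 1.6 0.6
  endloop
 endfacet
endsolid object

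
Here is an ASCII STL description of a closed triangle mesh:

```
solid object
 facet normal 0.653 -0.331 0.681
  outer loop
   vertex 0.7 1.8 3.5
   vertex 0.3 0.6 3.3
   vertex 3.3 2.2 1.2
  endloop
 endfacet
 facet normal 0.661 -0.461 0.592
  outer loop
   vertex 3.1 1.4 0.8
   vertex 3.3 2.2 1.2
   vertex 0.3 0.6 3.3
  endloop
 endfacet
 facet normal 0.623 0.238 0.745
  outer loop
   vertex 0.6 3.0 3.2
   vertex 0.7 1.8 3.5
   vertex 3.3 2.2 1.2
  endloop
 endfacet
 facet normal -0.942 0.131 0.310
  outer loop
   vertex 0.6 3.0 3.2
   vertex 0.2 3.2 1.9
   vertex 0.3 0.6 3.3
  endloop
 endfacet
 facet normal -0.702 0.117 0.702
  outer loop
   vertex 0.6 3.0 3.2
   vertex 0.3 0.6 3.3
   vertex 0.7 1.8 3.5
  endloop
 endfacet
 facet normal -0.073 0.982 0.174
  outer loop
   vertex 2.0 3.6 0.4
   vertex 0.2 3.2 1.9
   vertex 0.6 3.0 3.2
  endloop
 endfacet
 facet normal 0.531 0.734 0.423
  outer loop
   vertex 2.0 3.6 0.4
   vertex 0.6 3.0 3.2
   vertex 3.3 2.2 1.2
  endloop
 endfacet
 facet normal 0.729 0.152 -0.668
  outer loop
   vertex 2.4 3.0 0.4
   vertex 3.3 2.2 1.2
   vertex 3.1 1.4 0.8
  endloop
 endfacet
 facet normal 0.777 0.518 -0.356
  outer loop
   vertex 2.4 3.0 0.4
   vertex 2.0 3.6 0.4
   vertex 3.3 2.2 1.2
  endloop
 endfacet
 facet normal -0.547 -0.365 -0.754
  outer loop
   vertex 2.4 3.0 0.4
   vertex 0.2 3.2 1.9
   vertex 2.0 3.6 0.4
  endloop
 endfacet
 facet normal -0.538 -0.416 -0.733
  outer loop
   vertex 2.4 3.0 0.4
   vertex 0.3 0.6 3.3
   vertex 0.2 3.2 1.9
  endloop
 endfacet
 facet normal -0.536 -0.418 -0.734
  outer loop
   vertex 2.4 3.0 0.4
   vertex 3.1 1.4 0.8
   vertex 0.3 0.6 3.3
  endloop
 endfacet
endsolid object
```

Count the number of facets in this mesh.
12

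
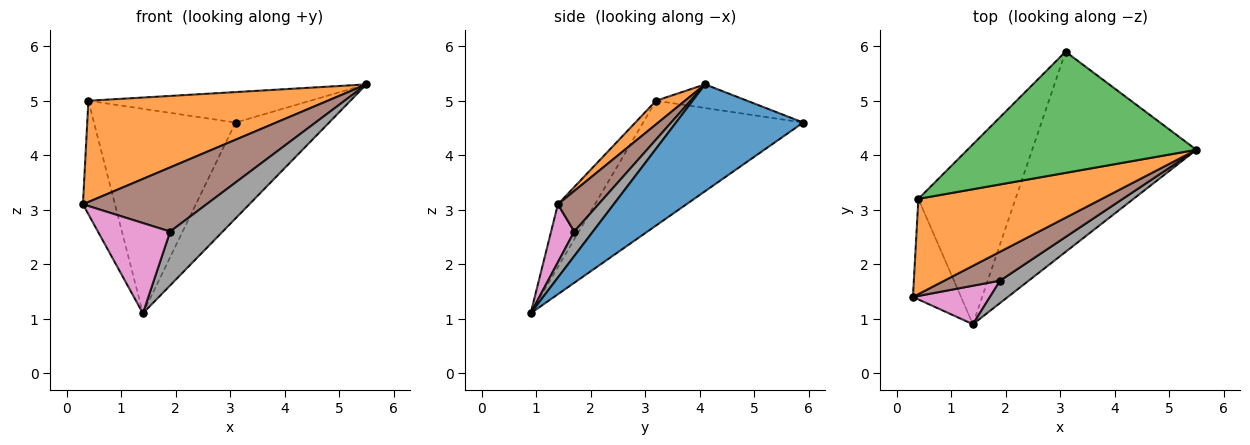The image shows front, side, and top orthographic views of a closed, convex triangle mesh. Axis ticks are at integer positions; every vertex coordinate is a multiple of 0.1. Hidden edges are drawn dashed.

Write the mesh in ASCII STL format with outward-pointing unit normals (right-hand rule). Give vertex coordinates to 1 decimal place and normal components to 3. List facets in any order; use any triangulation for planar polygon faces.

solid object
 facet normal 0.506 0.372 -0.778
  outer loop
   vertex 1.4 0.9 1.1
   vertex 3.1 5.9 4.6
   vertex 5.5 4.1 5.3
  endloop
 endfacet
 facet normal 0.088 -0.725 0.683
  outer loop
   vertex 0.4 3.2 5.0
   vertex 0.3 1.4 3.1
   vertex 5.5 4.1 5.3
  endloop
 endfacet
 facet normal -0.100 0.243 0.965
  outer loop
   vertex 0.4 3.2 5.0
   vertex 5.5 4.1 5.3
   vertex 3.1 5.9 4.6
  endloop
 endfacet
 facet normal -0.655 0.566 -0.501
  outer loop
   vertex 0.4 3.2 5.0
   vertex 1.4 0.9 1.1
   vertex 0.3 1.4 3.1
  endloop
 endfacet
 facet normal -0.647 0.572 -0.504
  outer loop
   vertex 0.4 3.2 5.0
   vertex 3.1 5.9 4.6
   vertex 1.4 0.9 1.1
  endloop
 endfacet
 facet normal 0.287 -0.873 0.394
  outer loop
   vertex 1.9 1.7 2.6
   vertex 5.5 4.1 5.3
   vertex 0.3 1.4 3.1
  endloop
 endfacet
 facet normal 0.283 -0.882 0.376
  outer loop
   vertex 1.9 1.7 2.6
   vertex 0.3 1.4 3.1
   vertex 1.4 0.9 1.1
  endloop
 endfacet
 facet normal 0.312 -0.878 0.364
  outer loop
   vertex 1.9 1.7 2.6
   vertex 1.4 0.9 1.1
   vertex 5.5 4.1 5.3
  endloop
 endfacet
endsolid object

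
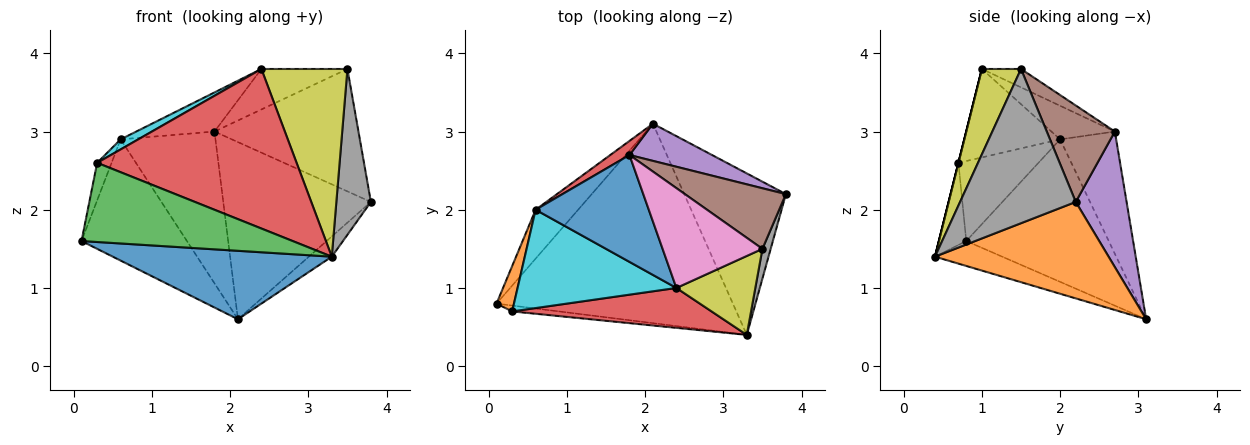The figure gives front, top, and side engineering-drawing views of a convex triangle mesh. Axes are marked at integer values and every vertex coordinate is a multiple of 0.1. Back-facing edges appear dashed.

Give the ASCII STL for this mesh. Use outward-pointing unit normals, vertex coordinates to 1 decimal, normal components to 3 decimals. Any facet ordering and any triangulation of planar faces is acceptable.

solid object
 facet normal -0.099 -0.323 -0.941
  outer loop
   vertex 2.1 3.1 0.6
   vertex 3.3 0.4 1.4
   vertex 0.1 0.8 1.6
  endloop
 endfacet
 facet normal 0.685 0.091 -0.722
  outer loop
   vertex 2.1 3.1 0.6
   vertex 3.8 2.2 2.1
   vertex 3.3 0.4 1.4
  endloop
 endfacet
 facet normal -0.128 -0.989 -0.073
  outer loop
   vertex 0.3 0.7 2.6
   vertex 0.1 0.8 1.6
   vertex 3.3 0.4 1.4
  endloop
 endfacet
 facet normal 0.000 -0.970 0.243
  outer loop
   vertex 0.3 0.7 2.6
   vertex 3.3 0.4 1.4
   vertex 2.4 1.0 3.8
  endloop
 endfacet
 facet normal 0.319 0.927 0.194
  outer loop
   vertex 1.8 2.7 3.0
   vertex 3.8 2.2 2.1
   vertex 2.1 3.1 0.6
  endloop
 endfacet
 facet normal 0.390 0.825 0.409
  outer loop
   vertex 3.5 1.5 3.8
   vertex 3.8 2.2 2.1
   vertex 1.8 2.7 3.0
  endloop
 endfacet
 facet normal -0.168 0.370 0.913
  outer loop
   vertex 3.5 1.5 3.8
   vertex 1.8 2.7 3.0
   vertex 2.4 1.0 3.8
  endloop
 endfacet
 facet normal 0.957 -0.286 0.051
  outer loop
   vertex 3.5 1.5 3.8
   vertex 3.3 0.4 1.4
   vertex 3.8 2.2 2.1
  endloop
 endfacet
 facet normal 0.386 -0.850 0.357
  outer loop
   vertex 3.5 1.5 3.8
   vertex 2.4 1.0 3.8
   vertex 3.3 0.4 1.4
  endloop
 endfacet
 facet normal -0.485 -0.089 0.870
  outer loop
   vertex 0.6 2.0 2.9
   vertex 0.3 0.7 2.6
   vertex 2.4 1.0 3.8
  endloop
 endfacet
 facet normal -0.268 0.331 0.905
  outer loop
   vertex 0.6 2.0 2.9
   vertex 2.4 1.0 3.8
   vertex 1.8 2.7 3.0
  endloop
 endfacet
 facet normal -0.962 0.174 0.210
  outer loop
   vertex 0.6 2.0 2.9
   vertex 0.1 0.8 1.6
   vertex 0.3 0.7 2.6
  endloop
 endfacet
 facet normal -0.782 0.578 -0.233
  outer loop
   vertex 0.6 2.0 2.9
   vertex 2.1 3.1 0.6
   vertex 0.1 0.8 1.6
  endloop
 endfacet
 facet normal -0.507 0.858 0.080
  outer loop
   vertex 0.6 2.0 2.9
   vertex 1.8 2.7 3.0
   vertex 2.1 3.1 0.6
  endloop
 endfacet
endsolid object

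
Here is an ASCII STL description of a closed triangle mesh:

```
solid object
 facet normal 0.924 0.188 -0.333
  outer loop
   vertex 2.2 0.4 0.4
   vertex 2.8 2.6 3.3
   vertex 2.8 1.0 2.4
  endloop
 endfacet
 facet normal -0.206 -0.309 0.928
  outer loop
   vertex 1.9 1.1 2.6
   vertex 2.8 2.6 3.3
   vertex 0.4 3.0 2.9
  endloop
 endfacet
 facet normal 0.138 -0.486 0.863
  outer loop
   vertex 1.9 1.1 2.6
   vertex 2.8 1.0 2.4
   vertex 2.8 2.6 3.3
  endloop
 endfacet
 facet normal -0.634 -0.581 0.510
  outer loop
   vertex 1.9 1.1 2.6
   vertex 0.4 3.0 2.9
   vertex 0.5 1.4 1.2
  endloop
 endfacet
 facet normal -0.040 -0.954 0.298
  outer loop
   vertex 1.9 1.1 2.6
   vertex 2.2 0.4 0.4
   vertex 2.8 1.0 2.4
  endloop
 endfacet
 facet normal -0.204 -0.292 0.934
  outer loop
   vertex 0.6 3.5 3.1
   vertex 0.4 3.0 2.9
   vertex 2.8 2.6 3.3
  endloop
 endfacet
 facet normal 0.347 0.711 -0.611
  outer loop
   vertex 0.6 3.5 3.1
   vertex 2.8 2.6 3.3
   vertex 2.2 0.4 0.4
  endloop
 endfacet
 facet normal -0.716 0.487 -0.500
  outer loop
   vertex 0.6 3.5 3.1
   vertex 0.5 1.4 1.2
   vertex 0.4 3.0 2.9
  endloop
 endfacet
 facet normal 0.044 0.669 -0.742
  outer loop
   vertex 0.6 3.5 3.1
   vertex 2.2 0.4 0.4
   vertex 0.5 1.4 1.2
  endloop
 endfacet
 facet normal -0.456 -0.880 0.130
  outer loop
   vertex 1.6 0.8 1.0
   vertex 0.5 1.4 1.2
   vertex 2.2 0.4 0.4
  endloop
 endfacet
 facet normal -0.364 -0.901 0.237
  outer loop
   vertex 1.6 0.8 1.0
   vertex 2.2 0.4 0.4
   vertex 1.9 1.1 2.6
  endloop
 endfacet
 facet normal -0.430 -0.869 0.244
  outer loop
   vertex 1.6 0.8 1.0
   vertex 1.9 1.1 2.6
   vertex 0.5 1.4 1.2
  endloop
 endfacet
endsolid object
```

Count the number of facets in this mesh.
12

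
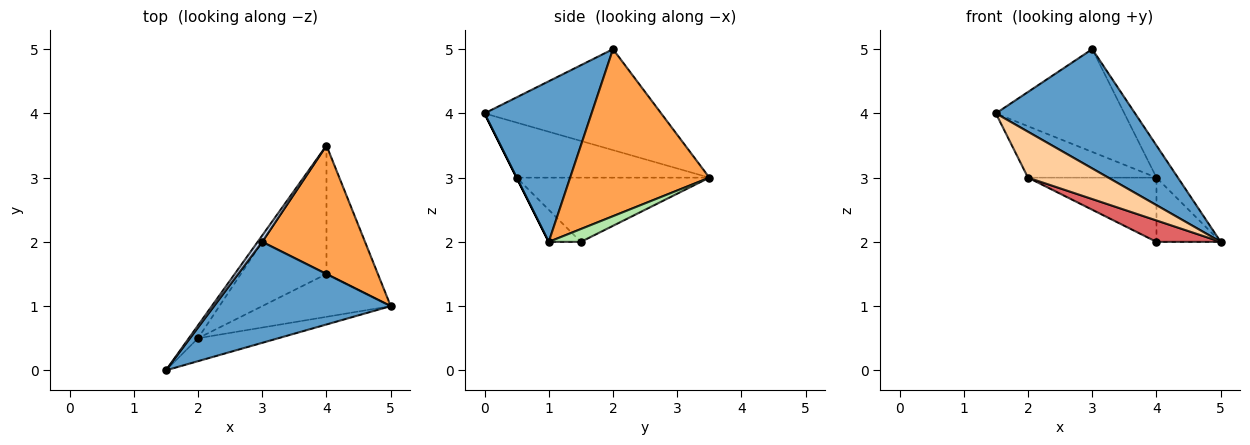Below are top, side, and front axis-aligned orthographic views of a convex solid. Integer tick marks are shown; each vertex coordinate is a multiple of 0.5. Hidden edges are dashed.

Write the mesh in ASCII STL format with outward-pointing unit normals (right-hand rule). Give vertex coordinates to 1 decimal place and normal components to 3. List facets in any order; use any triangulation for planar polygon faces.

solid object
 facet normal 0.506 -0.658 0.557
  outer loop
   vertex 3.0 2.0 5.0
   vertex 1.5 0.0 4.0
   vertex 5.0 1.0 2.0
  endloop
 endfacet
 facet normal -0.808 0.588 0.037
  outer loop
   vertex 3.0 2.0 5.0
   vertex 4.0 3.5 3.0
   vertex 1.5 0.0 4.0
  endloop
 endfacet
 facet normal 0.844 0.130 0.520
  outer loop
   vertex 3.0 2.0 5.0
   vertex 5.0 1.0 2.0
   vertex 4.0 3.5 3.0
  endloop
 endfacet
 facet normal 0.000 -0.894 -0.447
  outer loop
   vertex 2.0 0.5 3.0
   vertex 5.0 1.0 2.0
   vertex 1.5 0.0 4.0
  endloop
 endfacet
 facet normal -0.824 0.549 -0.137
  outer loop
   vertex 2.0 0.5 3.0
   vertex 1.5 0.0 4.0
   vertex 4.0 3.5 3.0
  endloop
 endfacet
 facet normal 0.218 0.436 -0.873
  outer loop
   vertex 4.0 1.5 2.0
   vertex 4.0 3.5 3.0
   vertex 5.0 1.0 2.0
  endloop
 endfacet
 facet normal -0.218 -0.436 -0.873
  outer loop
   vertex 4.0 1.5 2.0
   vertex 5.0 1.0 2.0
   vertex 2.0 0.5 3.0
  endloop
 endfacet
 facet normal -0.557 0.371 -0.743
  outer loop
   vertex 4.0 1.5 2.0
   vertex 2.0 0.5 3.0
   vertex 4.0 3.5 3.0
  endloop
 endfacet
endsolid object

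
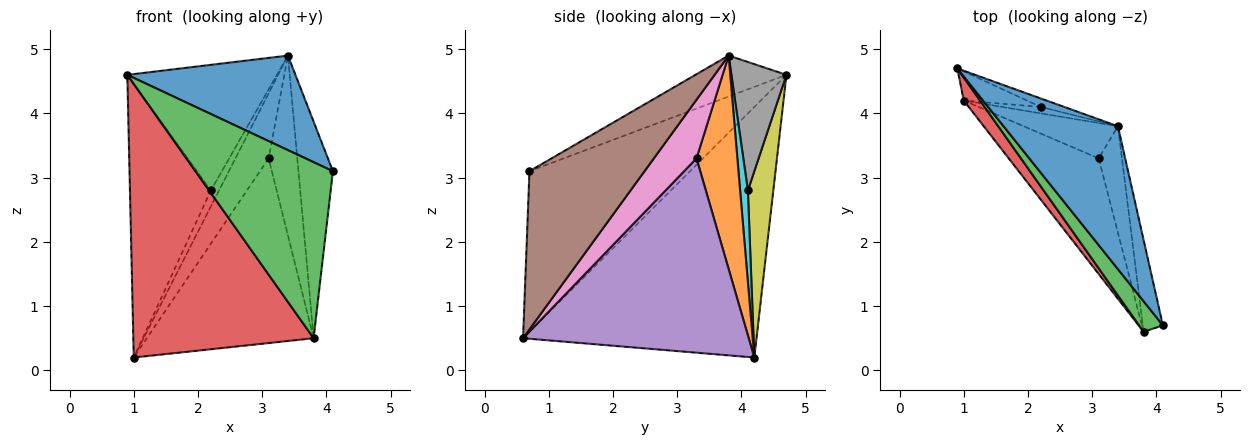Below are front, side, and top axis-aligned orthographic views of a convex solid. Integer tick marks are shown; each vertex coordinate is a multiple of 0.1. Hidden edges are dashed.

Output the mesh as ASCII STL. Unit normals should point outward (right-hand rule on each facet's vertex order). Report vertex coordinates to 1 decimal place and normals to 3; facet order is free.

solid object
 facet normal -0.286 -0.529 0.799
  outer loop
   vertex 3.4 3.8 4.9
   vertex 0.9 4.7 4.6
   vertex 4.1 0.7 3.1
  endloop
 endfacet
 facet normal 0.734 0.597 -0.324
  outer loop
   vertex 3.1 3.3 3.3
   vertex 1.0 4.2 0.2
   vertex 3.4 3.8 4.9
  endloop
 endfacet
 facet normal -0.755 -0.646 0.112
  outer loop
   vertex 3.8 0.6 0.5
   vertex 4.1 0.7 3.1
   vertex 0.9 4.7 4.6
  endloop
 endfacet
 facet normal -0.790 -0.610 0.051
  outer loop
   vertex 3.8 0.6 0.5
   vertex 0.9 4.7 4.6
   vertex 1.0 4.2 0.2
  endloop
 endfacet
 facet normal 0.754 0.557 -0.349
  outer loop
   vertex 3.8 0.6 0.5
   vertex 1.0 4.2 0.2
   vertex 3.1 3.3 3.3
  endloop
 endfacet
 facet normal 0.951 0.285 -0.121
  outer loop
   vertex 3.8 0.6 0.5
   vertex 3.4 3.8 4.9
   vertex 4.1 0.7 3.1
  endloop
 endfacet
 facet normal 0.789 0.529 -0.313
  outer loop
   vertex 3.8 0.6 0.5
   vertex 3.1 3.3 3.3
   vertex 3.4 3.8 4.9
  endloop
 endfacet
 facet normal 0.345 0.937 -0.063
  outer loop
   vertex 2.2 4.1 2.8
   vertex 0.9 4.7 4.6
   vertex 3.4 3.8 4.9
  endloop
 endfacet
 facet normal 0.298 0.949 -0.101
  outer loop
   vertex 2.2 4.1 2.8
   vertex 1.0 4.2 0.2
   vertex 0.9 4.7 4.6
  endloop
 endfacet
 facet normal 0.661 0.696 -0.279
  outer loop
   vertex 2.2 4.1 2.8
   vertex 3.4 3.8 4.9
   vertex 1.0 4.2 0.2
  endloop
 endfacet
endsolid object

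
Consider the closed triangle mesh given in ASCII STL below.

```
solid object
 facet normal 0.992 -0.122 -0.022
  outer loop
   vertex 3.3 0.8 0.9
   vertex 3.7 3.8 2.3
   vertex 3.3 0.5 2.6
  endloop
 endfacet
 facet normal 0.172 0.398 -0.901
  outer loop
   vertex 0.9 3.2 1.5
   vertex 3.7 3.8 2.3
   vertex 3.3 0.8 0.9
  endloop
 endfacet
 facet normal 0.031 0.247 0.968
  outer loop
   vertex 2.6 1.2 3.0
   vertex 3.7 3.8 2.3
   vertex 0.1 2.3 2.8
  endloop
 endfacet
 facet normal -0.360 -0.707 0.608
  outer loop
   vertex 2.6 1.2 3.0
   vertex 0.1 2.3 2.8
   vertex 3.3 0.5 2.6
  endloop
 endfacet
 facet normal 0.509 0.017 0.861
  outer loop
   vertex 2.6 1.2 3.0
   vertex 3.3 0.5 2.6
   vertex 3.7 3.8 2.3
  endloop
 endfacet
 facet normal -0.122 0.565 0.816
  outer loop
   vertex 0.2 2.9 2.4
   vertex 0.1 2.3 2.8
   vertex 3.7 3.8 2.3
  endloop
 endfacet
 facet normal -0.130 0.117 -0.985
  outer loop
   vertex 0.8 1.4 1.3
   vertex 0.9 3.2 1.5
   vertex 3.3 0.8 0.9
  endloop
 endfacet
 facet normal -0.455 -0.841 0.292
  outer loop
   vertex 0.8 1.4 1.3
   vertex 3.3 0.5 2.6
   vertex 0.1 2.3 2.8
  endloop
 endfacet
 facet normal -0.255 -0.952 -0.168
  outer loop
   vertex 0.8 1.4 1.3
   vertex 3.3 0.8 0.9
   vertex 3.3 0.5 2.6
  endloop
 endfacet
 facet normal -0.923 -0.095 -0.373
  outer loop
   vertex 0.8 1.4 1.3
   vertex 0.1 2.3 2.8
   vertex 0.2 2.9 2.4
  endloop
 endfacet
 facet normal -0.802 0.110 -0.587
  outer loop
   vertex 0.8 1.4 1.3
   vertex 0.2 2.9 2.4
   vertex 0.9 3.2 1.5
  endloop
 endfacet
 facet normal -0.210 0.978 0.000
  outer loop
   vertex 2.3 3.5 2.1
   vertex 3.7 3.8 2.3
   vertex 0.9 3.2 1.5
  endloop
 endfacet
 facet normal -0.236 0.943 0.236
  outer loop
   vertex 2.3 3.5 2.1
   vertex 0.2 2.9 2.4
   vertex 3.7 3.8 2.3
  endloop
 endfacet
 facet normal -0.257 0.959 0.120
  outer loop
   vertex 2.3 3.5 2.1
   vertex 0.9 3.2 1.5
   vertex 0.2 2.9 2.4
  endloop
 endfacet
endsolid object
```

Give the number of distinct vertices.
9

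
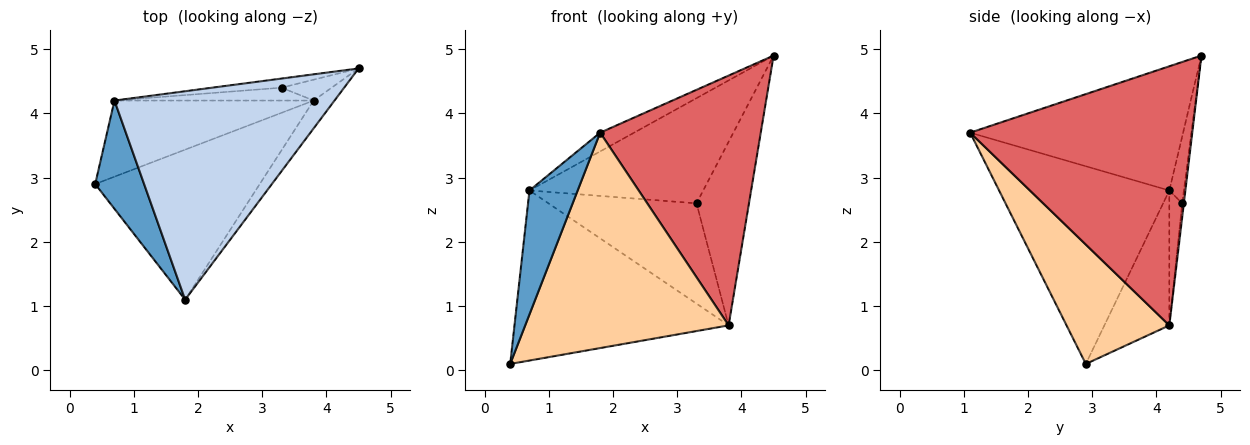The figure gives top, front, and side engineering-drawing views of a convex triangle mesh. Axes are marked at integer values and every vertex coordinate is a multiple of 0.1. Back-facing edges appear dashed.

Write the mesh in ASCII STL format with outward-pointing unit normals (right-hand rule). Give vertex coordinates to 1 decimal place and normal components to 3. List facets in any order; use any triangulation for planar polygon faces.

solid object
 facet normal -0.936 -0.265 0.232
  outer loop
   vertex 0.7 4.2 2.8
   vertex 0.4 2.9 0.1
   vertex 1.8 1.1 3.7
  endloop
 endfacet
 facet normal -0.490 0.078 0.868
  outer loop
   vertex 0.7 4.2 2.8
   vertex 1.8 1.1 3.7
   vertex 4.5 4.7 4.9
  endloop
 endfacet
 facet normal -0.083 0.993 -0.086
  outer loop
   vertex 0.7 4.2 2.8
   vertex 4.5 4.7 4.9
   vertex 3.3 4.4 2.6
  endloop
 endfacet
 facet normal 0.383 -0.758 -0.528
  outer loop
   vertex 3.8 4.2 0.7
   vertex 1.8 1.1 3.7
   vertex 0.4 2.9 0.1
  endloop
 endfacet
 facet normal -0.267 0.880 -0.394
  outer loop
   vertex 3.8 4.2 0.7
   vertex 0.4 2.9 0.1
   vertex 0.7 4.2 2.8
  endloop
 endfacet
 facet normal -0.086 0.988 -0.127
  outer loop
   vertex 3.8 4.2 0.7
   vertex 0.7 4.2 2.8
   vertex 3.3 4.4 2.6
  endloop
 endfacet
 facet normal 0.809 -0.585 -0.065
  outer loop
   vertex 3.8 4.2 0.7
   vertex 4.5 4.7 4.9
   vertex 1.8 1.1 3.7
  endloop
 endfacet
 facet normal -0.032 0.993 -0.113
  outer loop
   vertex 3.8 4.2 0.7
   vertex 3.3 4.4 2.6
   vertex 4.5 4.7 4.9
  endloop
 endfacet
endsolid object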